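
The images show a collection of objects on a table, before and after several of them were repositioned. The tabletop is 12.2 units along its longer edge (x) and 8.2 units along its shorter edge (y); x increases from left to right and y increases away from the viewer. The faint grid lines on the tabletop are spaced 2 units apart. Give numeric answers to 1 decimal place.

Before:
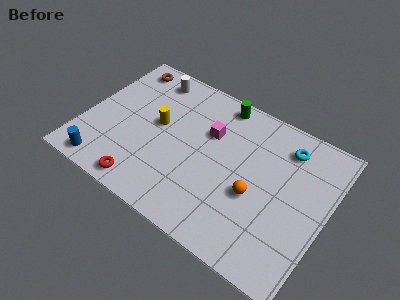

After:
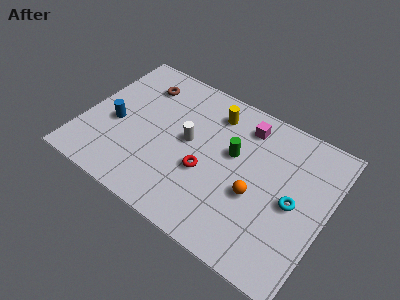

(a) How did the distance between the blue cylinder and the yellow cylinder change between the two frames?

+1.3

The distance was about 4.2 in the first image and 5.5 in the second, so they moved 1.3 units further apart.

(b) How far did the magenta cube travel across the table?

2.1

The magenta cube moved from about (6.1, 5.4) to (7.7, 6.7), a distance of √(1.6² + 1.3²) ≈ 2.1.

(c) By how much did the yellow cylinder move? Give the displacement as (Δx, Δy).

(2.5, 2.1)

The yellow cylinder started near (3.6, 4.5) and ended near (6.1, 6.6).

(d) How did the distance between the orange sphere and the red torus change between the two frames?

-3.2

The distance was about 5.7 in the first image and 2.5 in the second, so they moved 3.2 units closer together.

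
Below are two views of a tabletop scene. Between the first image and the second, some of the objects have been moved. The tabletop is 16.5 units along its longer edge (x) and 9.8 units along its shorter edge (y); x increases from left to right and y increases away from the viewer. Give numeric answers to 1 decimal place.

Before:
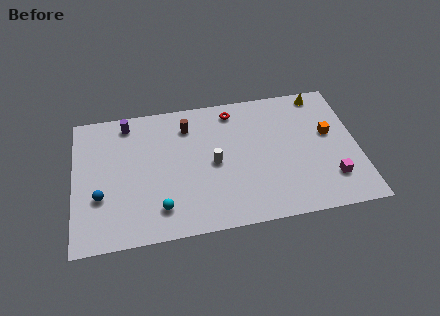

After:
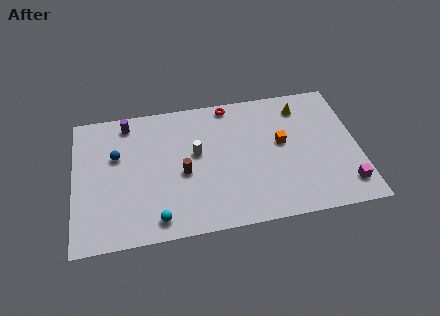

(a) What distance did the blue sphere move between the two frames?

3.0

The blue sphere moved from about (1.5, 3.4) to (2.5, 6.2), a distance of √(1.0² + 2.8²) ≈ 3.0.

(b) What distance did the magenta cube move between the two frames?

1.0

From (14.8, 2.4) to (15.6, 1.8), the magenta cube covered √(0.8² + 0.6²) ≈ 1.0 units.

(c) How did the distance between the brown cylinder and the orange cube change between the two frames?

-2.5

They were about 8.4 units apart before and 5.9 after — 2.5 units closer together.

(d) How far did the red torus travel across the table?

0.5

The red torus moved from about (9.4, 8.4) to (9.2, 8.9), a distance of √(0.2² + 0.5²) ≈ 0.5.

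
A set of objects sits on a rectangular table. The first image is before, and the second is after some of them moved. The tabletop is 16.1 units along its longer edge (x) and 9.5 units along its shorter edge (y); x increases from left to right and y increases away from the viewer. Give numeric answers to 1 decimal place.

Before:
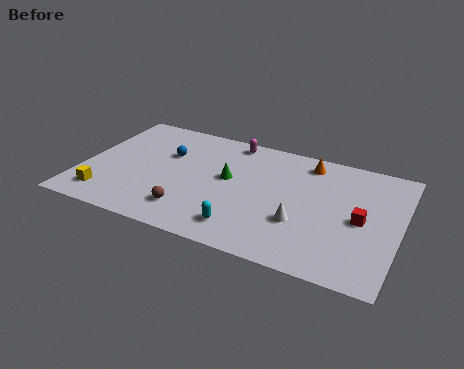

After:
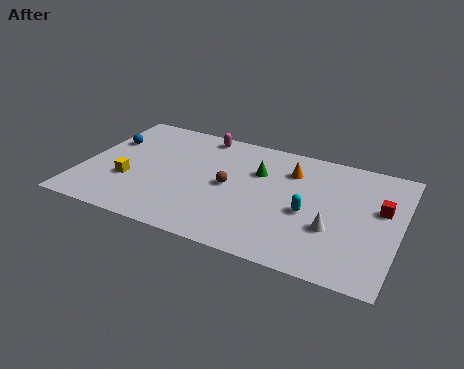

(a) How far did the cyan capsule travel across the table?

3.8

The cyan capsule moved from about (8.6, 1.7) to (11.6, 4.1), a distance of √(3.0² + 2.4²) ≈ 3.8.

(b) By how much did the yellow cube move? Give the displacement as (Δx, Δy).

(1.0, 1.6)

From the two frames, the yellow cube sits at roughly (1.5, 1.7) before and (2.5, 3.3) after.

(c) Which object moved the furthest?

the cyan capsule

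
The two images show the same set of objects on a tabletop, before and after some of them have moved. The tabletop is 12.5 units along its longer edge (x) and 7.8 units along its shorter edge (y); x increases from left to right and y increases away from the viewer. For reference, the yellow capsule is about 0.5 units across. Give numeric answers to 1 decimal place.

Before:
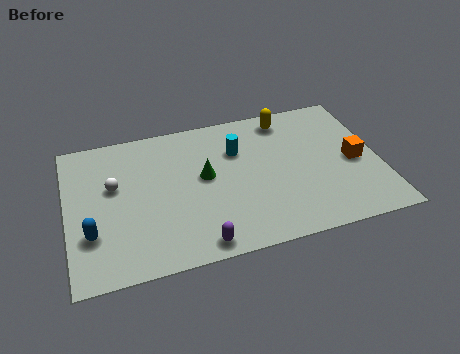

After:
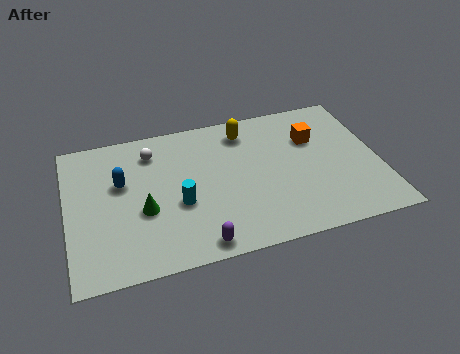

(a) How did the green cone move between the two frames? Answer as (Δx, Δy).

(-2.5, -1.2)

The green cone started near (5.5, 4.3) and ended near (3.0, 3.1).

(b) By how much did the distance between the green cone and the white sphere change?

-0.5

The distance was about 3.6 in the first image and 3.1 in the second, so they moved 0.5 units closer together.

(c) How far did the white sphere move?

2.2

The white sphere moved from about (1.9, 4.7) to (3.5, 6.2), a distance of √(1.6² + 1.5²) ≈ 2.2.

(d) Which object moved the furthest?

the cyan cylinder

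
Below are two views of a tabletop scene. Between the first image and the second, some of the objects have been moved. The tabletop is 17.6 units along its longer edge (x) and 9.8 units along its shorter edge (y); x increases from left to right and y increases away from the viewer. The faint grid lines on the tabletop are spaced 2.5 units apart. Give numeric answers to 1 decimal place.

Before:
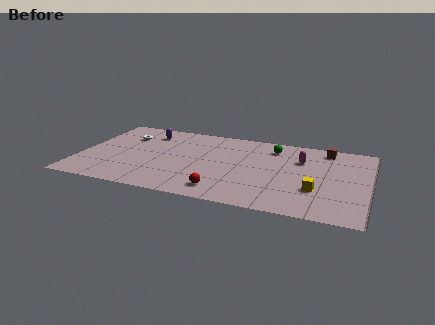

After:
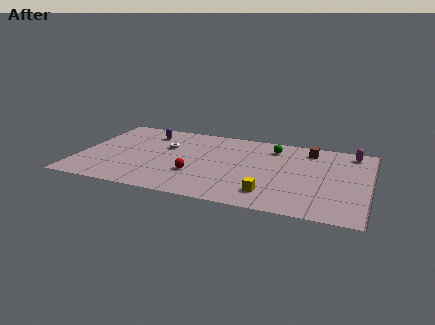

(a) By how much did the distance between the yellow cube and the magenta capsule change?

+4.2

They were about 3.8 units apart before and 8.0 after — 4.2 units further apart.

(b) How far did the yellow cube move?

3.0

The yellow cube was near (14.5, 3.2) before and (11.8, 2.0) after, so it travelled √(2.7² + 1.2²) ≈ 3.0 units.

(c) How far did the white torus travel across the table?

2.7

From (2.5, 7.1) to (5.1, 6.3), the white torus covered √(2.6² + 0.8²) ≈ 2.7 units.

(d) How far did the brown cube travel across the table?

1.0

From (14.8, 8.5) to (13.8, 8.2), the brown cube covered √(1.0² + 0.3²) ≈ 1.0 units.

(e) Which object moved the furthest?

the magenta capsule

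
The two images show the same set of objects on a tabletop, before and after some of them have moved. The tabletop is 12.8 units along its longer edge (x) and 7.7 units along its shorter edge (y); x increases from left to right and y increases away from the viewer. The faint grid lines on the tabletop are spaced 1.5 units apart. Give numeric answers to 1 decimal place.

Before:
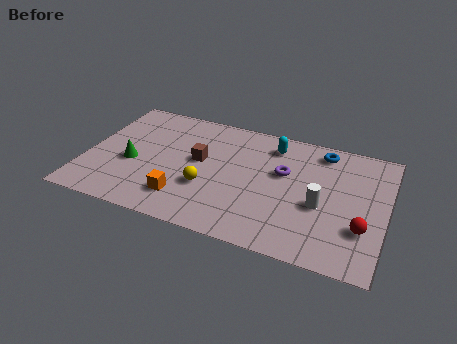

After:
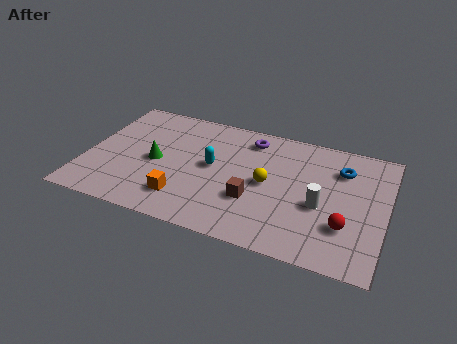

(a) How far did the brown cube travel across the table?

3.0

The brown cube moved from about (4.8, 4.3) to (7.3, 2.6), a distance of √(2.5² + 1.7²) ≈ 3.0.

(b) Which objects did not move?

the white cylinder and the orange cube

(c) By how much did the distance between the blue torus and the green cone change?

-0.5

The distance was about 8.6 in the first image and 8.1 in the second, so they moved 0.5 units closer together.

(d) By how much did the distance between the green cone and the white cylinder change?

-1.0

Before: roughly 8.1 units apart; after: 7.1. That's 1.0 units closer together.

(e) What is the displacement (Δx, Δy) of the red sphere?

(-0.7, -0.1)

The red sphere started near (11.9, 2.4) and ended near (11.2, 2.3).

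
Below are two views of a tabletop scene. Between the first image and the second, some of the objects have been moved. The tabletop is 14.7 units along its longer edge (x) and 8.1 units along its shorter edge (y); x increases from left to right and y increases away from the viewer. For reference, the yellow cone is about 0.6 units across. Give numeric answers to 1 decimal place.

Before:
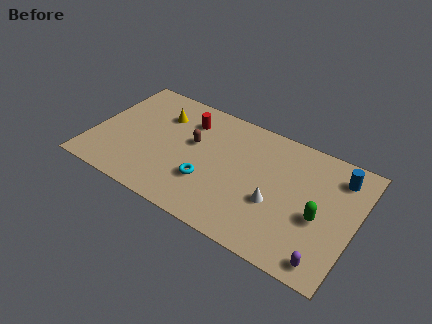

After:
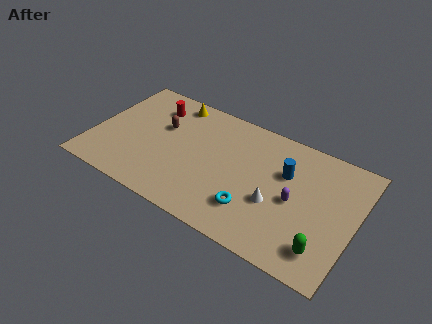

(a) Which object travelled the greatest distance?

the purple capsule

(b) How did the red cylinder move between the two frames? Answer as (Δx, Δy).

(-2.0, 0.1)

The red cylinder was at about (5.0, 6.2) and moved to about (3.0, 6.3).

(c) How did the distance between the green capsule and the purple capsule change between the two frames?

+0.4

They were about 2.5 units apart before and 2.9 after — 0.4 units further apart.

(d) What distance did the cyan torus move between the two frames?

2.6

From (6.7, 2.6) to (9.3, 2.1), the cyan torus covered √(2.6² + 0.5²) ≈ 2.6 units.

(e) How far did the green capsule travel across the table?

1.9

From (12.8, 3.4) to (13.3, 1.6), the green capsule covered √(0.5² + 1.8²) ≈ 1.9 units.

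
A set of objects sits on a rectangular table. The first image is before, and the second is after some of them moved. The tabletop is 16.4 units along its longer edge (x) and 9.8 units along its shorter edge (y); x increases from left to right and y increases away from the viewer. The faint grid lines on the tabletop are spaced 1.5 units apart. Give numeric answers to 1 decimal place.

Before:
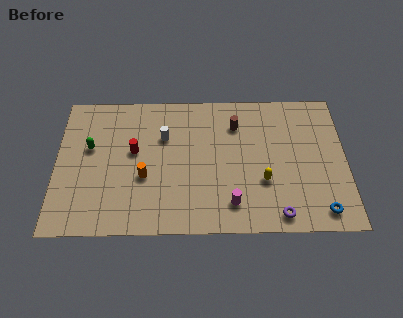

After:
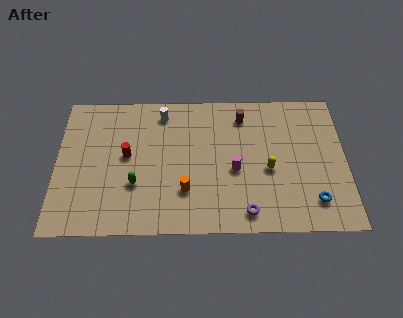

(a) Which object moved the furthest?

the green capsule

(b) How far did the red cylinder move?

0.5

From (4.4, 5.6) to (4.0, 5.3), the red cylinder covered √(0.4² + 0.3²) ≈ 0.5 units.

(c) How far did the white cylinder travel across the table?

1.7

The white cylinder was near (6.1, 6.6) before and (6.0, 8.3) after, so it travelled √(0.1² + 1.7²) ≈ 1.7 units.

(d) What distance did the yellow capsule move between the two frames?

0.9

The yellow capsule moved from about (11.7, 3.4) to (12.0, 4.2), a distance of √(0.3² + 0.8²) ≈ 0.9.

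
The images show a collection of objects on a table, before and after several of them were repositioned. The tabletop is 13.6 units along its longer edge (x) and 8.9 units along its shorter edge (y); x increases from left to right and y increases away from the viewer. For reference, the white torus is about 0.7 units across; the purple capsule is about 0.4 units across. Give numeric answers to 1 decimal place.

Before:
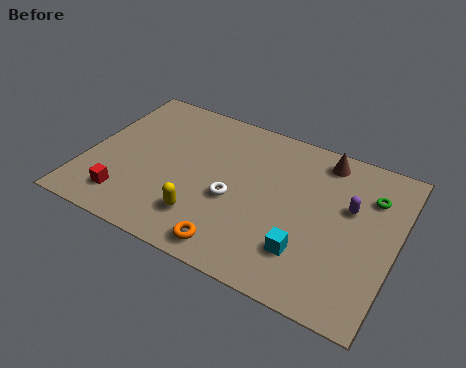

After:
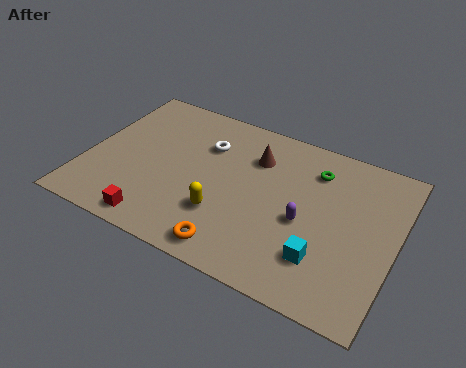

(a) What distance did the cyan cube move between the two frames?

0.7

The cyan cube was near (10.0, 2.3) before and (10.7, 2.3) after, so it travelled √(0.7² + 0.0²) ≈ 0.7 units.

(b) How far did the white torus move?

3.1

From (6.6, 3.7) to (5.0, 6.3), the white torus covered √(1.6² + 2.6²) ≈ 3.1 units.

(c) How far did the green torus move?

2.5

From (12.3, 6.5) to (9.8, 6.9), the green torus covered √(2.5² + 0.4²) ≈ 2.5 units.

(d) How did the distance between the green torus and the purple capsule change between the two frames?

+1.7

Before: roughly 1.3 units apart; after: 3.0. That's 1.7 units further apart.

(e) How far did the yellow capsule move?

1.0

The yellow capsule was near (5.5, 2.1) before and (6.3, 2.7) after, so it travelled √(0.8² + 0.6²) ≈ 1.0 units.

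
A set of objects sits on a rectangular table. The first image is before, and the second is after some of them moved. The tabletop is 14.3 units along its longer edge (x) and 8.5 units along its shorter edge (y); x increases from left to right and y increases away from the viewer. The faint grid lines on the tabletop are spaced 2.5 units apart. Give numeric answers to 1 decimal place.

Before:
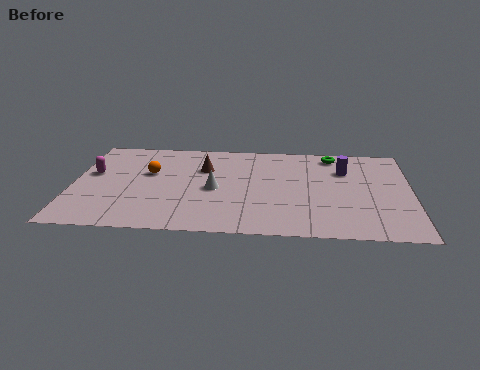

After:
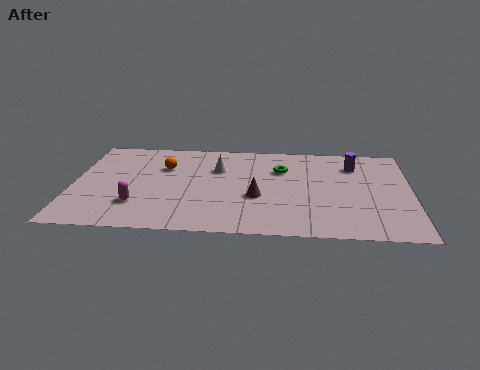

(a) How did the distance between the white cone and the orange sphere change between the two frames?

-0.8

They were about 3.1 units apart before and 2.3 after — 0.8 units closer together.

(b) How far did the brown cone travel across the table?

3.4

The brown cone moved from about (5.5, 5.8) to (7.8, 3.3), a distance of √(2.3² + 2.5²) ≈ 3.4.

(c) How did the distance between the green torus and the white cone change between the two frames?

-3.4

They were about 6.1 units apart before and 2.7 after — 3.4 units closer together.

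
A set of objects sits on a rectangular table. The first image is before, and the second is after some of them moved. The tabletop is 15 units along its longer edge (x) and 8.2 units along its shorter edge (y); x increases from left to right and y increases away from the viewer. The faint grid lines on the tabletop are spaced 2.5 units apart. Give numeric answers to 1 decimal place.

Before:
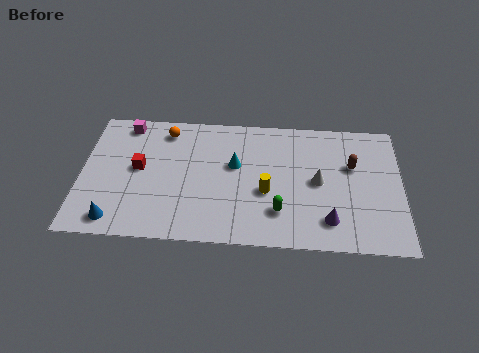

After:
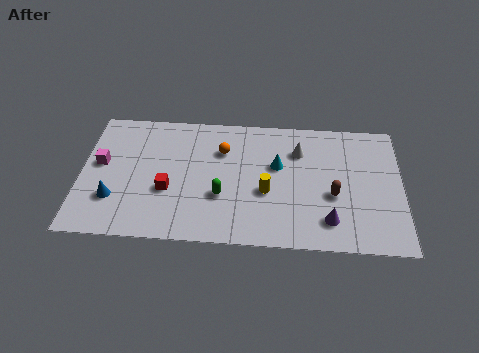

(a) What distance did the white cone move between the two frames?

2.1

The white cone was near (11.1, 4.1) before and (10.2, 6.0) after, so it travelled √(0.9² + 1.9²) ≈ 2.1 units.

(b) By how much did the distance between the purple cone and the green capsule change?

+2.8

They were about 2.3 units apart before and 5.1 after — 2.8 units further apart.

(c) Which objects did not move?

the yellow cylinder and the purple cone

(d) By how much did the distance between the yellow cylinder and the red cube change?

-1.5

The distance was about 6.1 in the first image and 4.6 in the second, so they moved 1.5 units closer together.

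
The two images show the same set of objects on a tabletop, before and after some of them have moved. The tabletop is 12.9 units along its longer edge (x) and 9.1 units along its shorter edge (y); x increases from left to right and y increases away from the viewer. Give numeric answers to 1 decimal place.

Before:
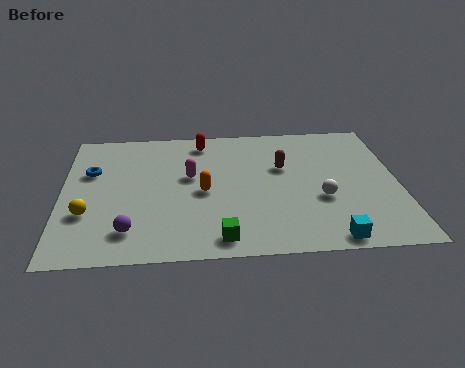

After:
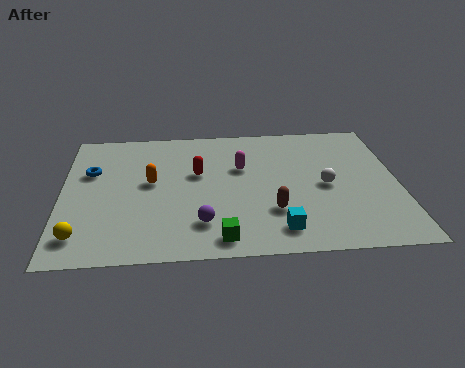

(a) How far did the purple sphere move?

2.7

The purple sphere was near (2.6, 1.8) before and (5.3, 2.1) after, so it travelled √(2.7² + 0.3²) ≈ 2.7 units.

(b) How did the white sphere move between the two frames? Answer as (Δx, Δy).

(0.2, 0.9)

From the two frames, the white sphere sits at roughly (9.9, 3.4) before and (10.1, 4.3) after.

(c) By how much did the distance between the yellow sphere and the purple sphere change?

+2.5

They were about 2.0 units apart before and 4.5 after — 2.5 units further apart.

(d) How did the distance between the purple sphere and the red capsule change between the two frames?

-3.2

The distance was about 6.6 in the first image and 3.4 in the second, so they moved 3.2 units closer together.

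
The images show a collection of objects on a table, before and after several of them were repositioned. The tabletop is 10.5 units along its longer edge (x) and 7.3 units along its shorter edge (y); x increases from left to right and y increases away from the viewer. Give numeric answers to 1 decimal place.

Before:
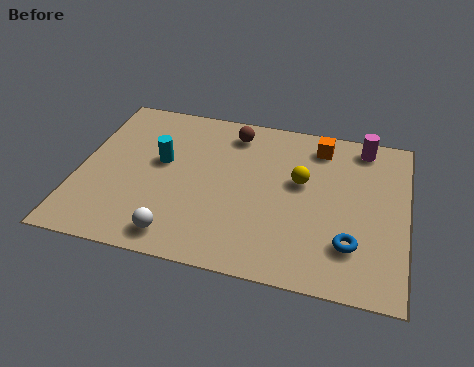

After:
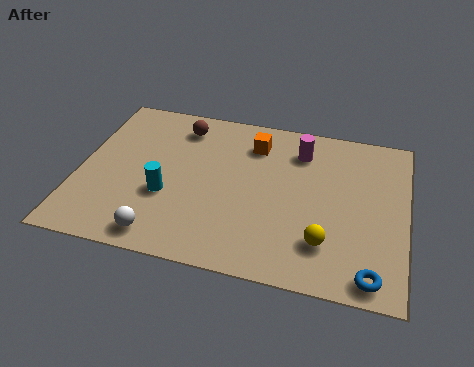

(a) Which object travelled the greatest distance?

the yellow sphere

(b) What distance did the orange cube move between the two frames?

2.1

The orange cube moved from about (7.6, 6.1) to (5.5, 5.7), a distance of √(2.1² + 0.4²) ≈ 2.1.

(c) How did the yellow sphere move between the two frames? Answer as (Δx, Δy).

(0.9, -2.5)

The yellow sphere was at about (7.1, 4.3) and moved to about (8.0, 1.8).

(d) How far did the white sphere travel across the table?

0.5

From (3.4, 1.0) to (2.9, 0.9), the white sphere covered √(0.5² + 0.1²) ≈ 0.5 units.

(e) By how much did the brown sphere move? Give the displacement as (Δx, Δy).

(-1.7, -0.1)

The brown sphere was at about (4.8, 6.1) and moved to about (3.1, 6.0).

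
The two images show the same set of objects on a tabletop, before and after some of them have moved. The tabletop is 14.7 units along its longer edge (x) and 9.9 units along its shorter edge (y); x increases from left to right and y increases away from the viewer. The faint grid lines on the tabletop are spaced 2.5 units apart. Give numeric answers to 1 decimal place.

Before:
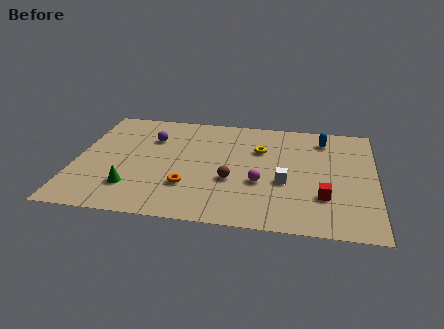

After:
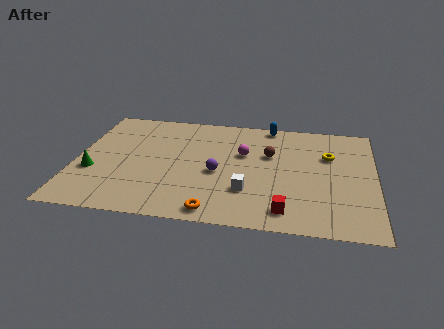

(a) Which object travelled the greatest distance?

the purple sphere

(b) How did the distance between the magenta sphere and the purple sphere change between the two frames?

-4.2

The distance was about 6.4 in the first image and 2.2 in the second, so they moved 4.2 units closer together.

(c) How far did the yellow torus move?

3.4

From (9.0, 6.7) to (12.4, 6.6), the yellow torus covered √(3.4² + 0.1²) ≈ 3.4 units.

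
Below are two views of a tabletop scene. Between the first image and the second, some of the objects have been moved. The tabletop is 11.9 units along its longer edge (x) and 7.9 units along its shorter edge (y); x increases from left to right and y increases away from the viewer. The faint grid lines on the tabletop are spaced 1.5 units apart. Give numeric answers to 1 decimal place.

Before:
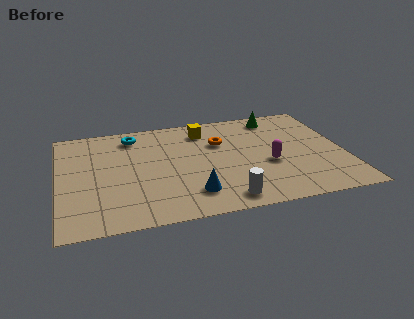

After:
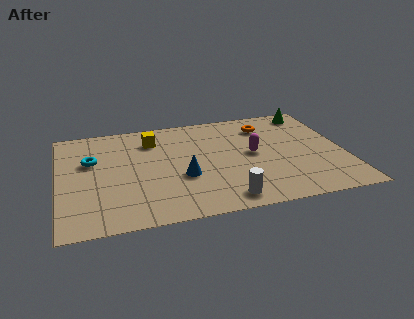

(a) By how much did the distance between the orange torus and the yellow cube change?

+3.5

Before: roughly 1.3 units apart; after: 4.8. That's 3.5 units further apart.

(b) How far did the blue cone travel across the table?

1.3

The blue cone was near (5.4, 1.7) before and (5.1, 3.0) after, so it travelled √(0.3² + 1.3²) ≈ 1.3 units.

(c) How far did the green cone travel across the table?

1.5

The green cone moved from about (9.3, 6.8) to (10.8, 6.9), a distance of √(1.5² + 0.1²) ≈ 1.5.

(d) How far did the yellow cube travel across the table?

2.2

The yellow cube moved from about (6.2, 6.4) to (4.0, 6.1), a distance of √(2.2² + 0.3²) ≈ 2.2.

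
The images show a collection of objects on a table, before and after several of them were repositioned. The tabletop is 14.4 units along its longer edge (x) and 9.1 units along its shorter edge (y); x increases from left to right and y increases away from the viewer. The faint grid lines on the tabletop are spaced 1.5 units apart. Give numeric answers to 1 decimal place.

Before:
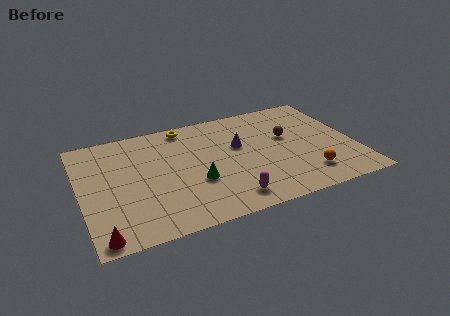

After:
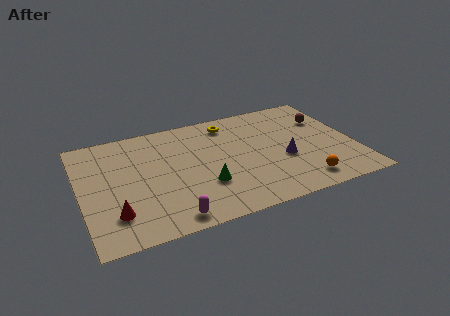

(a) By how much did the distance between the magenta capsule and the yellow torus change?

+0.7

The distance was about 6.9 in the first image and 7.6 in the second, so they moved 0.7 units further apart.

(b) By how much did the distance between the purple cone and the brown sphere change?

+1.1

The distance was about 2.6 in the first image and 3.7 in the second, so they moved 1.1 units further apart.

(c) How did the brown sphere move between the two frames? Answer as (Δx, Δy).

(2.2, 0.9)

The brown sphere started near (11.0, 5.4) and ended near (13.2, 6.3).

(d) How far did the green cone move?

0.6

The green cone was near (5.9, 3.3) before and (6.3, 2.9) after, so it travelled √(0.4² + 0.4²) ≈ 0.6 units.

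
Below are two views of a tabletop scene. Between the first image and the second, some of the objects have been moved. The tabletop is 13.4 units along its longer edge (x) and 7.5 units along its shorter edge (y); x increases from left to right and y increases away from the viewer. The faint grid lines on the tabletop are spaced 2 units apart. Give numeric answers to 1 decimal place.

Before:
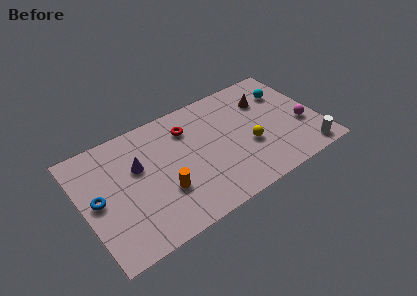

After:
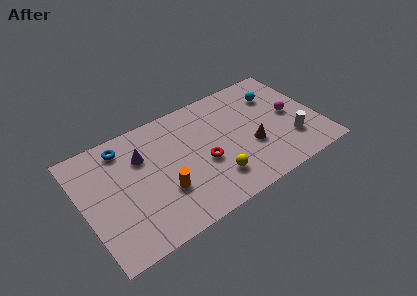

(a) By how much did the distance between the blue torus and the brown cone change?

-2.4

They were about 10.0 units apart before and 7.6 after — 2.4 units closer together.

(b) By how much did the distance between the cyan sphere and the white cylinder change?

-1.1

The distance was about 4.5 in the first image and 3.4 in the second, so they moved 1.1 units closer together.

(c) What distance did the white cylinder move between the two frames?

1.4

From (12.3, 0.9) to (11.6, 2.1), the white cylinder covered √(0.7² + 1.2²) ≈ 1.4 units.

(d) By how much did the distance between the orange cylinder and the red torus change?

-1.2

The distance was about 3.7 in the first image and 2.5 in the second, so they moved 1.2 units closer together.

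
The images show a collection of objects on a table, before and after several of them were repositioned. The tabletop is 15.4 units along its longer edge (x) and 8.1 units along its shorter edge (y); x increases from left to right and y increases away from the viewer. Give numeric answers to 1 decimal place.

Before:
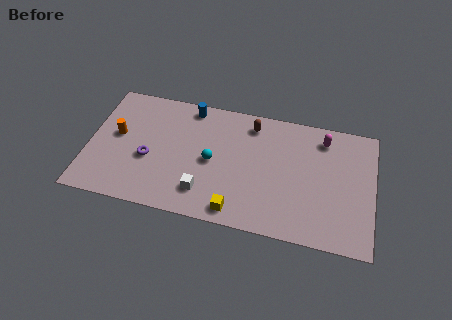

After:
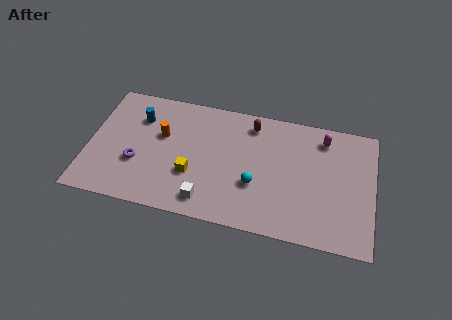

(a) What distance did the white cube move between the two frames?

0.5

The white cube was near (6.4, 1.8) before and (6.6, 1.3) after, so it travelled √(0.2² + 0.5²) ≈ 0.5 units.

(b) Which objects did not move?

the magenta capsule and the brown capsule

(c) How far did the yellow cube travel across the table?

3.1

The yellow cube was near (8.2, 1.0) before and (5.7, 2.8) after, so it travelled √(2.5² + 1.8²) ≈ 3.1 units.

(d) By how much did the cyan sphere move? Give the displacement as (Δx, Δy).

(2.4, -1.0)

The cyan sphere started near (6.7, 3.9) and ended near (9.1, 2.9).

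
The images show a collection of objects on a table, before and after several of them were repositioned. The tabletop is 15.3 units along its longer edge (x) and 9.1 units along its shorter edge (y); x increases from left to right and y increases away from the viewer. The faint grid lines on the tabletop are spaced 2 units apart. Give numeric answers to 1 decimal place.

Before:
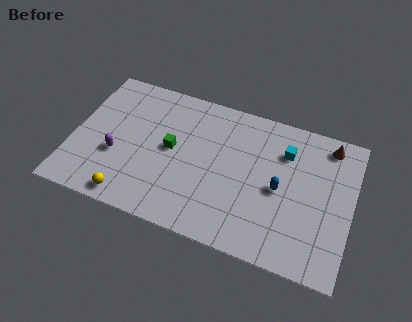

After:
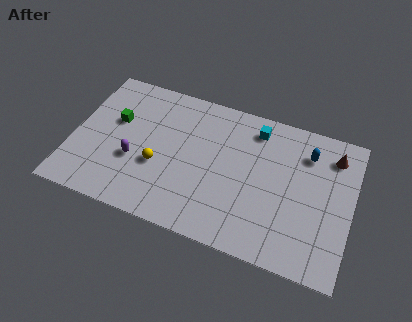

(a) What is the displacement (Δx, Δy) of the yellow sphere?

(1.3, 2.5)

From the two frames, the yellow sphere sits at roughly (3.5, 1.0) before and (4.8, 3.5) after.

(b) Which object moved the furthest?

the green cube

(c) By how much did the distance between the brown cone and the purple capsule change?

-0.9

They were about 12.2 units apart before and 11.3 after — 0.9 units closer together.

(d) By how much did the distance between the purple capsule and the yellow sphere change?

-1.3

Before: roughly 2.6 units apart; after: 1.3. That's 1.3 units closer together.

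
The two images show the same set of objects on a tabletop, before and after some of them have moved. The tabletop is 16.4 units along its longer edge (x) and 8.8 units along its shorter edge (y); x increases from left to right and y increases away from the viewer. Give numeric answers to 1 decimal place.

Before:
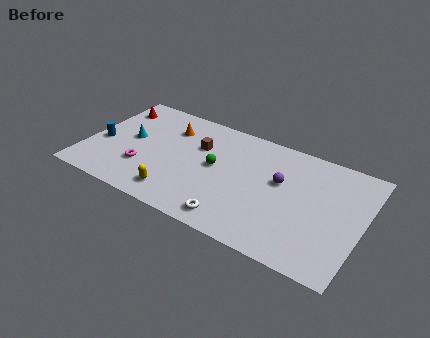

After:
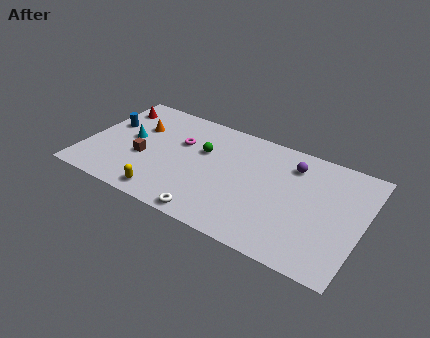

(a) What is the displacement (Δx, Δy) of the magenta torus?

(1.8, 3.0)

The magenta torus started near (3.6, 2.7) and ended near (5.4, 5.7).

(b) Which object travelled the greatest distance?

the brown cube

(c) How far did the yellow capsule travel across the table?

0.7

The yellow capsule was near (5.8, 1.5) before and (5.2, 1.1) after, so it travelled √(0.6² + 0.4²) ≈ 0.7 units.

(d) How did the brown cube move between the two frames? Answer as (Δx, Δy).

(-3.0, -2.4)

The brown cube was at about (6.5, 5.9) and moved to about (3.5, 3.5).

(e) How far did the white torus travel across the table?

1.4

The white torus was near (9.3, 1.2) before and (8.0, 0.8) after, so it travelled √(1.3² + 0.4²) ≈ 1.4 units.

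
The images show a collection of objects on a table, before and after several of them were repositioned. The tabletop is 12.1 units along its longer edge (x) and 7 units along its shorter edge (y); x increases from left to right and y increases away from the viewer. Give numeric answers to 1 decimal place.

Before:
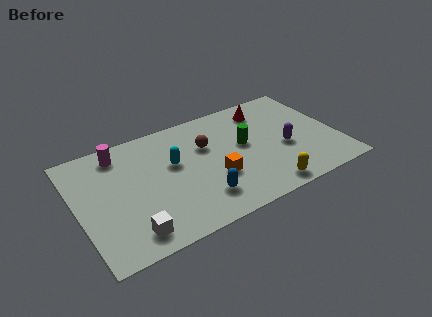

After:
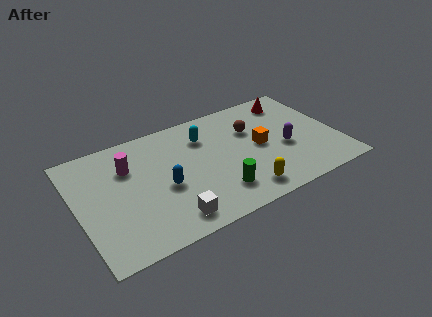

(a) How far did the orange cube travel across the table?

2.5

From (6.2, 2.5) to (8.5, 3.5), the orange cube covered √(2.3² + 1.0²) ≈ 2.5 units.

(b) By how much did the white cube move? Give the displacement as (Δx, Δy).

(1.8, 0.0)

The white cube started near (2.1, 1.1) and ended near (3.9, 1.1).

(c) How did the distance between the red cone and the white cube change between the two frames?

-0.4

They were about 8.4 units apart before and 8.0 after — 0.4 units closer together.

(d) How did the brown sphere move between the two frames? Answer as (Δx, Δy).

(2.2, 0.1)

From the two frames, the brown sphere sits at roughly (6.1, 4.6) before and (8.3, 4.7) after.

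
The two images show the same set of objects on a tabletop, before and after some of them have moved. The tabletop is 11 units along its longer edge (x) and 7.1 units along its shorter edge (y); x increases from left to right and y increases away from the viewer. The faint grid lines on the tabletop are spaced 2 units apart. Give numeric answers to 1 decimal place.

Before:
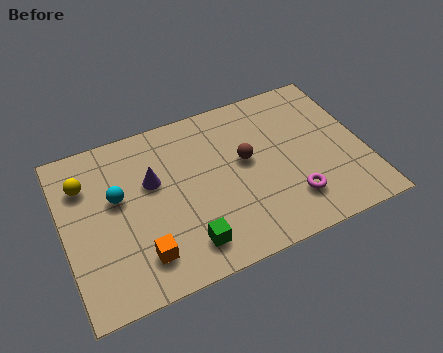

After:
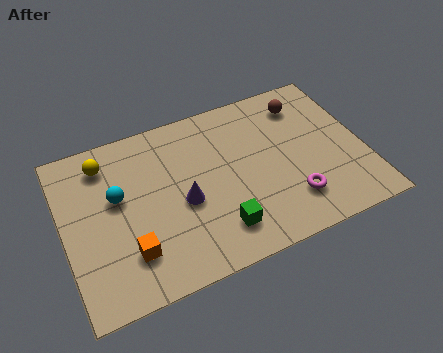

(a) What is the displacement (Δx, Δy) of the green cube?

(1.2, 0.2)

The green cube started near (4.2, 1.3) and ended near (5.4, 1.5).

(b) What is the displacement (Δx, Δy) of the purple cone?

(1.0, -1.3)

The purple cone was at about (3.3, 4.4) and moved to about (4.3, 3.1).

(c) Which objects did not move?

the cyan sphere and the magenta torus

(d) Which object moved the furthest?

the brown sphere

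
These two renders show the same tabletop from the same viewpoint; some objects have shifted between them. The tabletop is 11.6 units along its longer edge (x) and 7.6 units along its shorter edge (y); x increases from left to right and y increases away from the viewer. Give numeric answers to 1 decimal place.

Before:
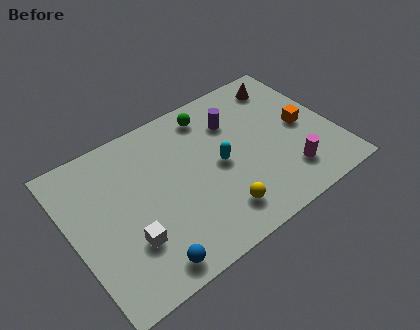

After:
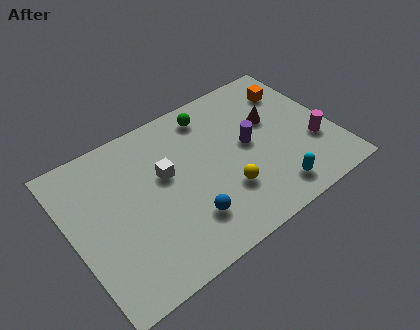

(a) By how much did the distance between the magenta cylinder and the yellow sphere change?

+0.9

They were about 3.2 units apart before and 4.1 after — 0.9 units further apart.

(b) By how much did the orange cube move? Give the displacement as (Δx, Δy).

(0.0, 2.1)

The orange cube started near (10.3, 3.7) and ended near (10.3, 5.8).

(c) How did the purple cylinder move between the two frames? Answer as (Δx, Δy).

(0.4, -1.5)

The purple cylinder started near (7.5, 5.5) and ended near (7.9, 4.0).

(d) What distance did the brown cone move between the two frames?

1.8

From (10.0, 6.3) to (9.1, 4.7), the brown cone covered √(0.9² + 1.6²) ≈ 1.8 units.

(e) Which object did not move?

the green sphere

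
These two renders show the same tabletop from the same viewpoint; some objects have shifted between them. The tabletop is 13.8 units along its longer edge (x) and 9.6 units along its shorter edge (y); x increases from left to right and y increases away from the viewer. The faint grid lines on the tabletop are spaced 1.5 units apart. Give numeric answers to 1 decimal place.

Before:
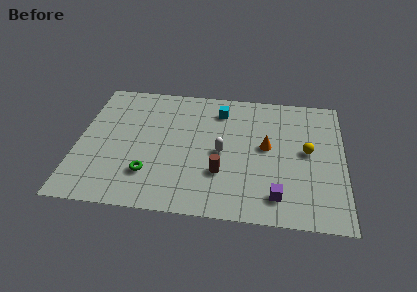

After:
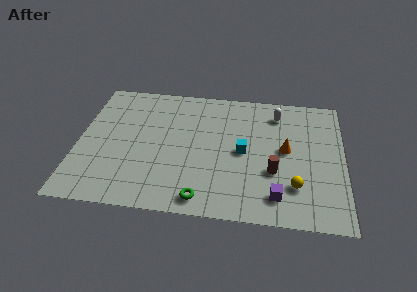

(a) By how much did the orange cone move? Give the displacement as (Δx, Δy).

(1.0, -0.1)

The orange cone started near (9.8, 5.2) and ended near (10.8, 5.1).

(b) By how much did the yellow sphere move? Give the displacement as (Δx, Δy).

(-0.6, -2.6)

The yellow sphere started near (11.9, 5.1) and ended near (11.3, 2.5).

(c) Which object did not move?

the purple cube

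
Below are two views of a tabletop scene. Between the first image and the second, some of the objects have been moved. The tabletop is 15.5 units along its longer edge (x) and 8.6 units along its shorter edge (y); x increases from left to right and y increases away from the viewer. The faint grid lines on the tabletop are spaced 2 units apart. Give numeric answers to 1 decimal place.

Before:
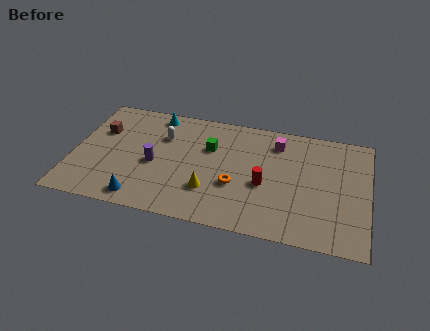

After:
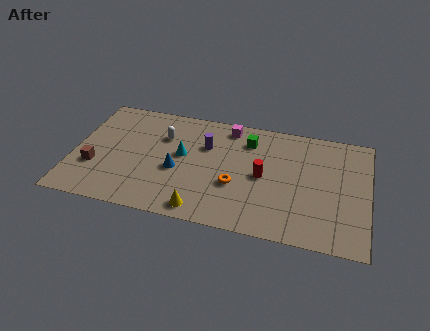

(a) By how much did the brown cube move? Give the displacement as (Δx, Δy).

(-0.1, -2.8)

The brown cube started near (1.3, 5.7) and ended near (1.2, 2.9).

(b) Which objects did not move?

the white capsule and the orange torus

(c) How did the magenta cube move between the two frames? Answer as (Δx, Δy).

(-2.6, 0.6)

The magenta cube was at about (10.6, 6.9) and moved to about (8.0, 7.5).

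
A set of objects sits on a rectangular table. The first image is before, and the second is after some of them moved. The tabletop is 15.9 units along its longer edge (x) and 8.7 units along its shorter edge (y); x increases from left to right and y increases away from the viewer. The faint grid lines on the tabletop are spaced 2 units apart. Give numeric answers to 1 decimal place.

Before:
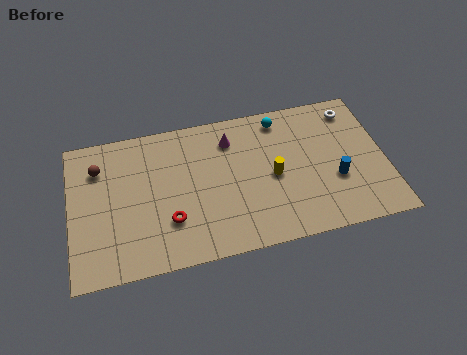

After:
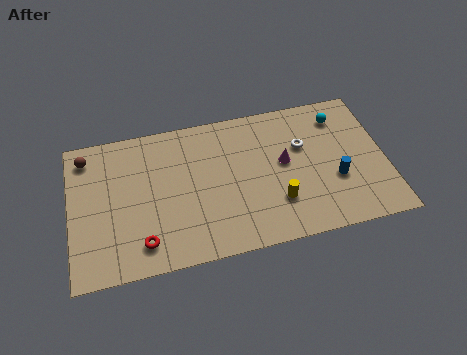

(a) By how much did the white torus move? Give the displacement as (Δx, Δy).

(-2.7, -1.7)

The white torus was at about (14.5, 7.3) and moved to about (11.8, 5.6).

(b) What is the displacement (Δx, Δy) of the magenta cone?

(2.6, -2.0)

The magenta cone started near (8.2, 6.8) and ended near (10.8, 4.8).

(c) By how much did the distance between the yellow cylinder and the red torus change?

+1.4

Before: roughly 5.5 units apart; after: 6.9. That's 1.4 units further apart.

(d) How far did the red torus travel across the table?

1.7

The red torus was near (4.9, 2.6) before and (3.5, 1.6) after, so it travelled √(1.4² + 1.0²) ≈ 1.7 units.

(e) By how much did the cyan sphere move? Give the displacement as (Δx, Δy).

(3.0, -0.5)

The cyan sphere was at about (10.8, 7.5) and moved to about (13.8, 7.0).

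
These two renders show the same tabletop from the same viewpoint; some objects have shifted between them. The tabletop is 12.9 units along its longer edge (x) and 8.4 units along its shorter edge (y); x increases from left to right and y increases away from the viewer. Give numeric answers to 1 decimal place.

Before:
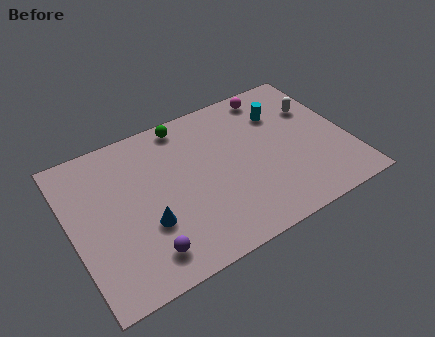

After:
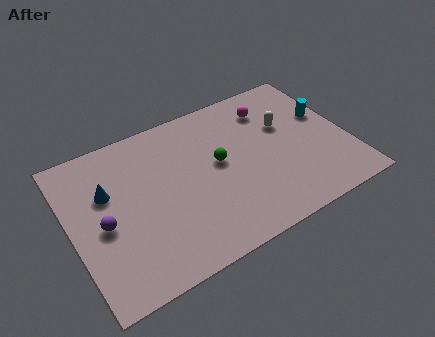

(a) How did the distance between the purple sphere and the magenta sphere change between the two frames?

-0.3

The distance was about 9.1 in the first image and 8.8 in the second, so they moved 0.3 units closer together.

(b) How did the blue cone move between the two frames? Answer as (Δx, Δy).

(-1.5, 2.5)

The blue cone started near (3.3, 2.9) and ended near (1.8, 5.4).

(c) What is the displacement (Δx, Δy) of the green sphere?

(1.2, -2.9)

The green sphere started near (5.7, 7.5) and ended near (6.9, 4.6).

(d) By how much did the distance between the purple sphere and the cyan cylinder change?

+2.3

Before: roughly 8.5 units apart; after: 10.8. That's 2.3 units further apart.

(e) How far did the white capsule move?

1.6

The white capsule moved from about (11.7, 5.7) to (10.2, 5.3), a distance of √(1.5² + 0.4²) ≈ 1.6.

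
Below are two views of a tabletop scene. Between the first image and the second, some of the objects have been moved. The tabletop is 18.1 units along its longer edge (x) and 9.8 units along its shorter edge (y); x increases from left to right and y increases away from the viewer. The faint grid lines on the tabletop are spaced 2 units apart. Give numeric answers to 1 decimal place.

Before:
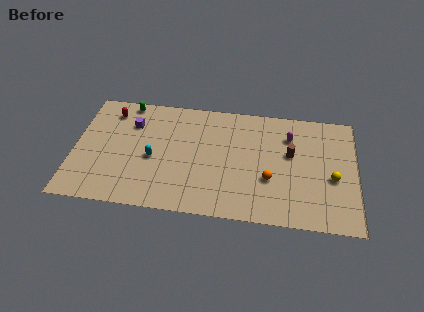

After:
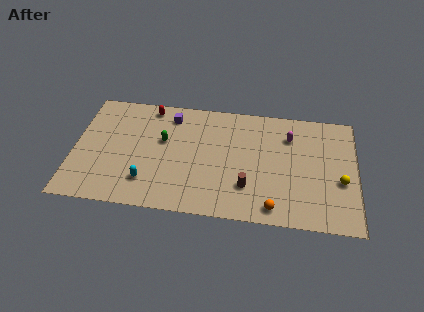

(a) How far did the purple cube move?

2.7

From (3.6, 7.1) to (6.1, 8.1), the purple cube covered √(2.5² + 1.0²) ≈ 2.7 units.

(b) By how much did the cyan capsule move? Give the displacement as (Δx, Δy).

(-0.3, -2.0)

The cyan capsule was at about (5.1, 4.3) and moved to about (4.8, 2.3).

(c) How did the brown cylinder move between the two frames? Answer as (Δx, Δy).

(-2.7, -3.1)

The brown cylinder was at about (13.9, 5.8) and moved to about (11.2, 2.7).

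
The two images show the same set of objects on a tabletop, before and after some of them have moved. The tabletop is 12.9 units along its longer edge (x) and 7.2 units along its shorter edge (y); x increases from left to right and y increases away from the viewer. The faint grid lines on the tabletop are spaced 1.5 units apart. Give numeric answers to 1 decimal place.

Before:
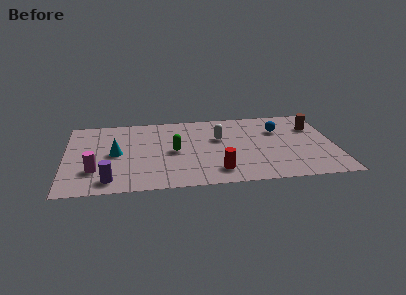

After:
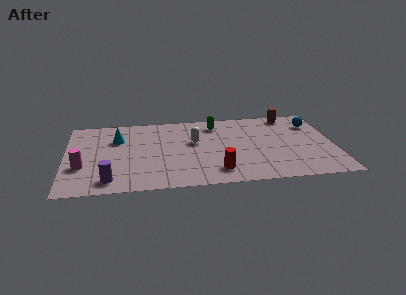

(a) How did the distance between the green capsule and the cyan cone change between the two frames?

+2.1

The distance was about 2.8 in the first image and 4.9 in the second, so they moved 2.1 units further apart.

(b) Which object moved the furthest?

the green capsule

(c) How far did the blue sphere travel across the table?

1.7

The blue sphere moved from about (10.3, 5.0) to (12.0, 5.4), a distance of √(1.7² + 0.4²) ≈ 1.7.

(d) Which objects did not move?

the red cylinder and the purple cylinder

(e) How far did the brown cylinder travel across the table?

1.7

From (12.0, 5.1) to (10.9, 6.4), the brown cylinder covered √(1.1² + 1.3²) ≈ 1.7 units.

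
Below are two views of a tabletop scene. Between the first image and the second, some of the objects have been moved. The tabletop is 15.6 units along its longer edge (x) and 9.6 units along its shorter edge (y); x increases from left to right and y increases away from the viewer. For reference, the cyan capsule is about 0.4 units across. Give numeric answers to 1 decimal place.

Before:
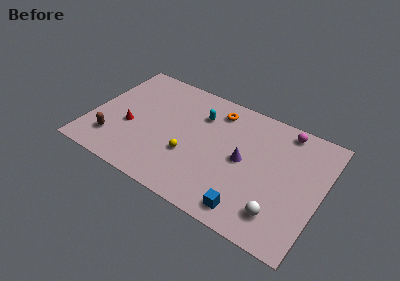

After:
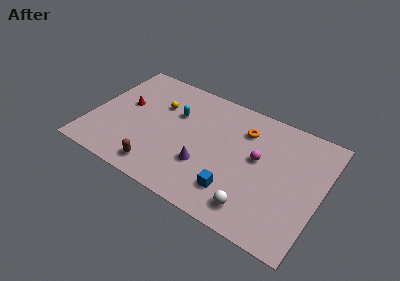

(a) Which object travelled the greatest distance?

the yellow sphere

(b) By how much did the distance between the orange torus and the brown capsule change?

-0.8

Before: roughly 8.5 units apart; after: 7.7. That's 0.8 units closer together.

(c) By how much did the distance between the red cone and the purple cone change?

-1.4

They were about 7.8 units apart before and 6.4 after — 1.4 units closer together.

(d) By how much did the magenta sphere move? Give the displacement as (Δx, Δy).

(-1.4, -3.1)

The magenta sphere started near (12.7, 8.5) and ended near (11.3, 5.4).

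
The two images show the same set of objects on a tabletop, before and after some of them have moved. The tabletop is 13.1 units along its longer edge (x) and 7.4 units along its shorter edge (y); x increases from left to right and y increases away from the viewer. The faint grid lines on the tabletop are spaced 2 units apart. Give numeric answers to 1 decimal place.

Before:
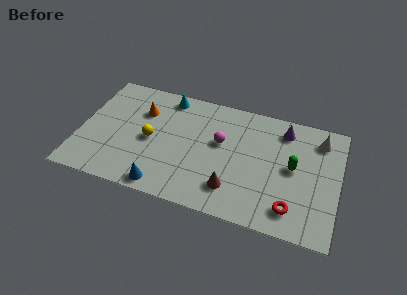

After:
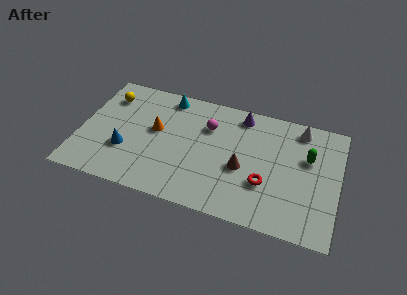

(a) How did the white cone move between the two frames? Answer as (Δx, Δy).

(-1.0, 0.4)

The white cone was at about (12.0, 6.0) and moved to about (11.0, 6.4).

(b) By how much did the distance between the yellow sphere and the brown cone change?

+2.9

The distance was about 4.7 in the first image and 7.6 in the second, so they moved 2.9 units further apart.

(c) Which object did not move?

the cyan cone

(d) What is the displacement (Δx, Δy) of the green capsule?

(0.7, 0.8)

From the two frames, the green capsule sits at roughly (10.8, 3.9) before and (11.5, 4.7) after.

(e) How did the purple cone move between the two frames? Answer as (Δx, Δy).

(-2.2, 0.3)

The purple cone started near (10.2, 6.1) and ended near (8.0, 6.4).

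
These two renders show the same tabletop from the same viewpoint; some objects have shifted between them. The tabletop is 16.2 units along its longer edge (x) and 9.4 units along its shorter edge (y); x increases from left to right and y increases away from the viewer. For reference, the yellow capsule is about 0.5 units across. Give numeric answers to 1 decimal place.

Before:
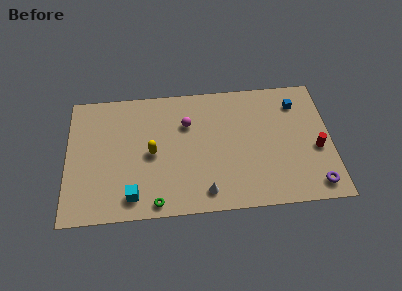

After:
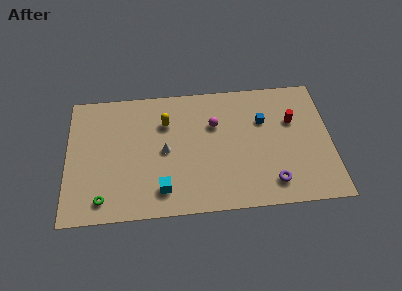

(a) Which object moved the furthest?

the white cone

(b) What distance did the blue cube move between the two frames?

2.4

The blue cube moved from about (14.2, 7.4) to (12.1, 6.3), a distance of √(2.1² + 1.1²) ≈ 2.4.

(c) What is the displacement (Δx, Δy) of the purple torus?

(-2.6, 0.4)

The purple torus was at about (15.1, 1.3) and moved to about (12.5, 1.7).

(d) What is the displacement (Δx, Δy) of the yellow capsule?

(0.9, 2.2)

From the two frames, the yellow capsule sits at roughly (5.2, 4.5) before and (6.1, 6.7) after.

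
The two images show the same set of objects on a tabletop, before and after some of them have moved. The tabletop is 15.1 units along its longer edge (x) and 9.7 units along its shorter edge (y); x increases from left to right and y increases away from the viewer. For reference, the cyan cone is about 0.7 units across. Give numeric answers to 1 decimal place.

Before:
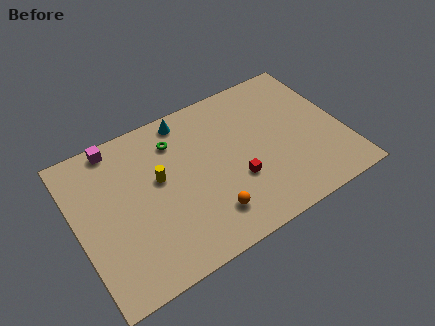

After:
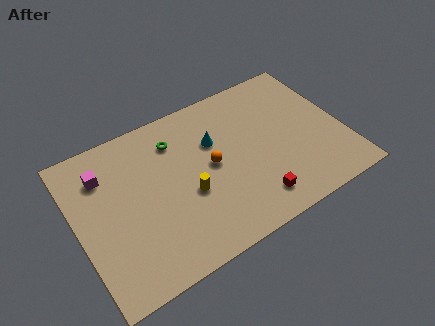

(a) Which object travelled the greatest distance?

the orange sphere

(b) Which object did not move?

the green torus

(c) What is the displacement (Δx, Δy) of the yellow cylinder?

(1.4, -1.7)

From the two frames, the yellow cylinder sits at roughly (4.7, 5.6) before and (6.1, 3.9) after.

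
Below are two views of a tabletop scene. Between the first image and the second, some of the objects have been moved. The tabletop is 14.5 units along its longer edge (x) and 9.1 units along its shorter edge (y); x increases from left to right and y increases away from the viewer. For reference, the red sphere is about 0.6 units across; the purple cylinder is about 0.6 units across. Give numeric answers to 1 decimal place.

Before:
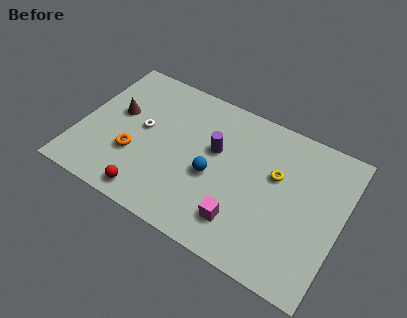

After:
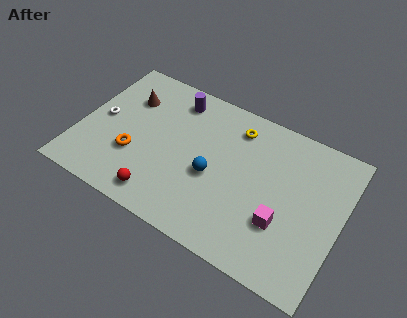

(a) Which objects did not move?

the orange torus and the blue sphere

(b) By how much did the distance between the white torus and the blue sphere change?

+2.2

The distance was about 4.2 in the first image and 6.4 in the second, so they moved 2.2 units further apart.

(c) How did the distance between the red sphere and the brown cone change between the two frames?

+1.0

Before: roughly 4.9 units apart; after: 5.9. That's 1.0 units further apart.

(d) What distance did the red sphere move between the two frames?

0.6

The red sphere moved from about (4.4, 1.1) to (5.0, 1.3), a distance of √(0.6² + 0.2²) ≈ 0.6.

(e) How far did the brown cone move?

1.3

From (1.9, 5.3) to (2.3, 6.5), the brown cone covered √(0.4² + 1.2²) ≈ 1.3 units.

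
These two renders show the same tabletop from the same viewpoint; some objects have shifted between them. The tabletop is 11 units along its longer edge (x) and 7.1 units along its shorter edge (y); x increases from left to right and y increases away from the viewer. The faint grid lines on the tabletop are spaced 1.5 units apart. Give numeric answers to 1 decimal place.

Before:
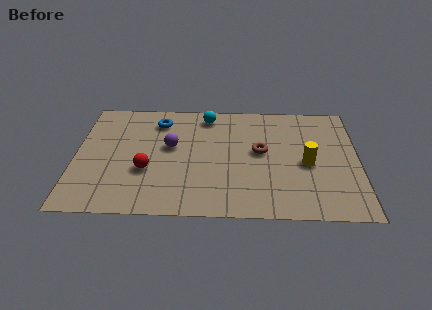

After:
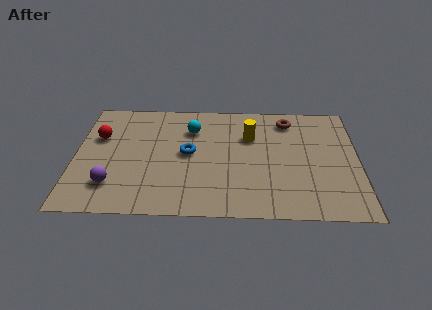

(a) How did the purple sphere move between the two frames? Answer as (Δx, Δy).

(-2.2, -2.4)

From the two frames, the purple sphere sits at roughly (3.7, 4.1) before and (1.5, 1.7) after.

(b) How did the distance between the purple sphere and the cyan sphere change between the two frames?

+2.2

Before: roughly 2.4 units apart; after: 4.6. That's 2.2 units further apart.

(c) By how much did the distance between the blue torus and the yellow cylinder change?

-3.7

Before: roughly 6.3 units apart; after: 2.6. That's 3.7 units closer together.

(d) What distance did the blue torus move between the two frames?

2.3

From (3.2, 5.7) to (4.4, 3.7), the blue torus covered √(1.2² + 2.0²) ≈ 2.3 units.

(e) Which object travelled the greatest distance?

the purple sphere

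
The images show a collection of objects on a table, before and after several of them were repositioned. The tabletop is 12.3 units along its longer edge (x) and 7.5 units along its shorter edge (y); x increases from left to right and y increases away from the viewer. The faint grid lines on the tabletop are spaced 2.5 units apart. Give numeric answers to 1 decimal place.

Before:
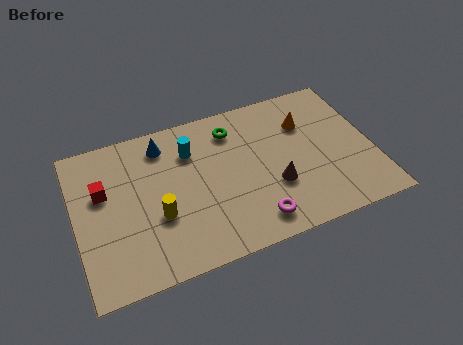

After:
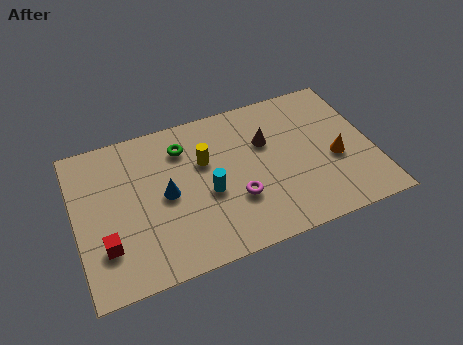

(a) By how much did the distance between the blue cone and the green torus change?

-0.6

They were about 2.9 units apart before and 2.3 after — 0.6 units closer together.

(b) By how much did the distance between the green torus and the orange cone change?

+3.6

Before: roughly 3.1 units apart; after: 6.7. That's 3.6 units further apart.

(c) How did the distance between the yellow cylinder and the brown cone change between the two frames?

-2.2

The distance was about 4.8 in the first image and 2.6 in the second, so they moved 2.2 units closer together.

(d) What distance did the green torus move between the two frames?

2.1

The green torus was near (6.7, 6.0) before and (4.6, 5.8) after, so it travelled √(2.1² + 0.2²) ≈ 2.1 units.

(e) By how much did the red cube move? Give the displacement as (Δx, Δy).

(-0.1, -2.6)

The red cube started near (1.2, 4.7) and ended near (1.1, 2.1).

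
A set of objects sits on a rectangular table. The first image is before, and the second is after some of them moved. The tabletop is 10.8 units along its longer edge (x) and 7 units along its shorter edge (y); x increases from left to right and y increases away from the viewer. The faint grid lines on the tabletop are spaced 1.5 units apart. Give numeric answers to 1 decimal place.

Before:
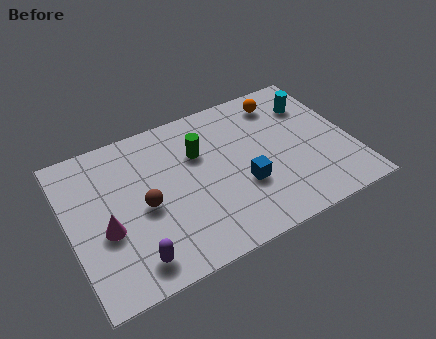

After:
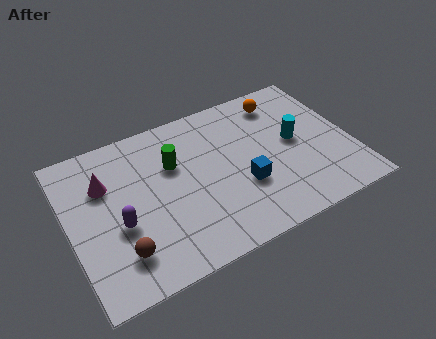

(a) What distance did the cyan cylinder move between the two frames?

1.7

The cyan cylinder was near (9.6, 5.2) before and (8.7, 3.7) after, so it travelled √(0.9² + 1.5²) ≈ 1.7 units.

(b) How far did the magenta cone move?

2.0

The magenta cone was near (1.3, 2.8) before and (1.5, 4.8) after, so it travelled √(0.2² + 2.0²) ≈ 2.0 units.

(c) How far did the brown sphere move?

1.9

The brown sphere moved from about (2.8, 3.2) to (1.7, 1.6), a distance of √(1.1² + 1.6²) ≈ 1.9.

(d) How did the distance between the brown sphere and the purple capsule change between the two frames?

-1.0

Before: roughly 2.2 units apart; after: 1.2. That's 1.0 units closer together.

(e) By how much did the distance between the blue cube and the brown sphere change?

+1.1

The distance was about 3.8 in the first image and 4.9 in the second, so they moved 1.1 units further apart.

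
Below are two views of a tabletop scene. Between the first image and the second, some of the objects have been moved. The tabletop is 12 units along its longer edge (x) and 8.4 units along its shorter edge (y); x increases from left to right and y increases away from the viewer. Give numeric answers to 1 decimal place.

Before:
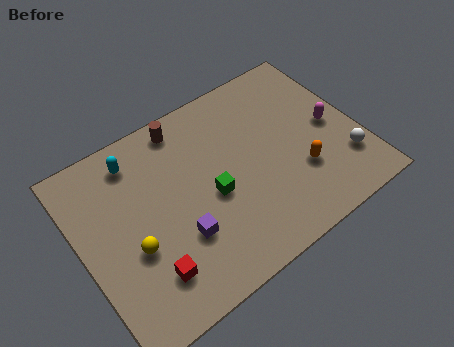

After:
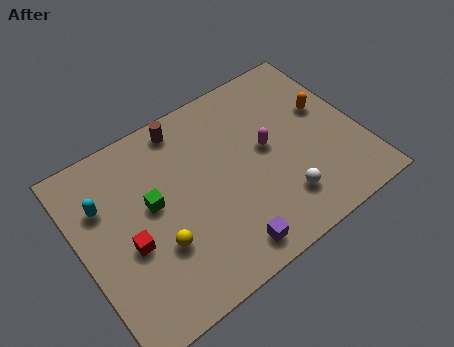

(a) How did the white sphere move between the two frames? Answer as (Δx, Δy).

(-2.9, -0.3)

The white sphere started near (11.1, 2.2) and ended near (8.2, 1.9).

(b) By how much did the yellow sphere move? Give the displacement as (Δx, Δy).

(1.0, -0.5)

The yellow sphere was at about (2.0, 3.3) and moved to about (3.0, 2.8).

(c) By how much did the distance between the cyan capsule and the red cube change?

-2.7

The distance was about 5.1 in the first image and 2.4 in the second, so they moved 2.7 units closer together.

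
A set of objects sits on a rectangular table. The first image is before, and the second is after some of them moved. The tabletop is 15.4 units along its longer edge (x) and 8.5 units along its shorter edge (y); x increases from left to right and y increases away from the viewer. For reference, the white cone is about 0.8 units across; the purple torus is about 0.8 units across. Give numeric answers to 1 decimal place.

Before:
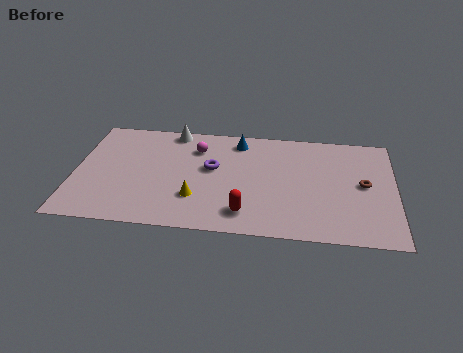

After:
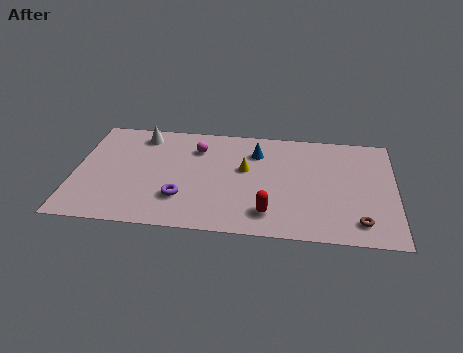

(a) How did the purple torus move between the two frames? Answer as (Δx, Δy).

(-1.4, -2.5)

The purple torus started near (6.6, 4.9) and ended near (5.2, 2.4).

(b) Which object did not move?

the magenta sphere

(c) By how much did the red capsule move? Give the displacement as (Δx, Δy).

(1.1, 0.1)

The red capsule was at about (8.3, 1.6) and moved to about (9.4, 1.7).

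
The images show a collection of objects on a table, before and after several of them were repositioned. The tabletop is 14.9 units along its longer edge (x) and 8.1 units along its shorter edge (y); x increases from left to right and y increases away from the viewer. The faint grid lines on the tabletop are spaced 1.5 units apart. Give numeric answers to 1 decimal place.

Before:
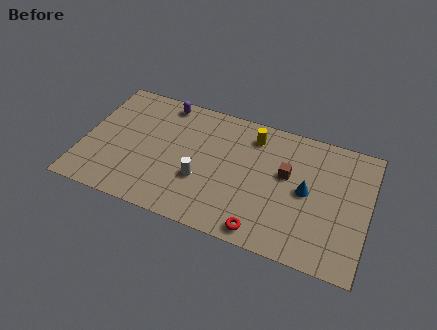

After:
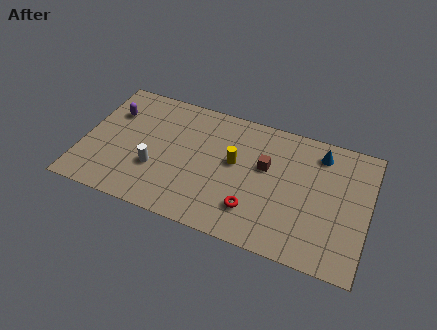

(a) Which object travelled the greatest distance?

the purple capsule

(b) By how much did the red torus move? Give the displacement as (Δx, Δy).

(-0.6, 1.1)

From the two frames, the red torus sits at roughly (9.7, 0.9) before and (9.1, 2.0) after.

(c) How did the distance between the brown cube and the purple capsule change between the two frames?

+1.1

Before: roughly 7.1 units apart; after: 8.2. That's 1.1 units further apart.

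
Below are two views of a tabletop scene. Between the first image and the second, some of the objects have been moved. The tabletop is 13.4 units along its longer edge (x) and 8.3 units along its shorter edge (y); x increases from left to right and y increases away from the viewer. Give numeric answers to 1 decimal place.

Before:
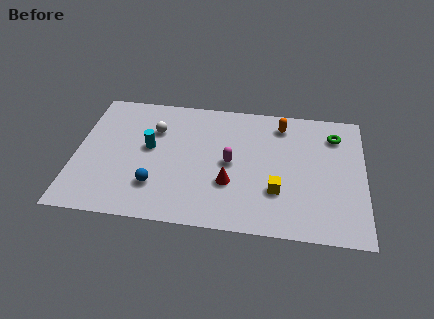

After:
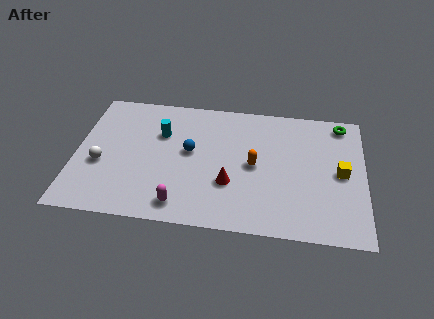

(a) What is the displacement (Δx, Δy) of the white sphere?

(-2.4, -2.5)

From the two frames, the white sphere sits at roughly (3.6, 5.8) before and (1.2, 3.3) after.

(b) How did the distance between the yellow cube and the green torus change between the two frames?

-1.5

The distance was about 4.7 in the first image and 3.2 in the second, so they moved 1.5 units closer together.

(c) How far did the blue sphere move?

2.8

The blue sphere moved from about (3.8, 2.2) to (5.3, 4.6), a distance of √(1.5² + 2.4²) ≈ 2.8.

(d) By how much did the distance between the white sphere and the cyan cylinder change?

+2.3

The distance was about 1.2 in the first image and 3.5 in the second, so they moved 2.3 units further apart.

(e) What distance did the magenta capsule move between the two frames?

3.6

The magenta capsule was near (7.2, 4.1) before and (5.0, 1.2) after, so it travelled √(2.2² + 2.9²) ≈ 3.6 units.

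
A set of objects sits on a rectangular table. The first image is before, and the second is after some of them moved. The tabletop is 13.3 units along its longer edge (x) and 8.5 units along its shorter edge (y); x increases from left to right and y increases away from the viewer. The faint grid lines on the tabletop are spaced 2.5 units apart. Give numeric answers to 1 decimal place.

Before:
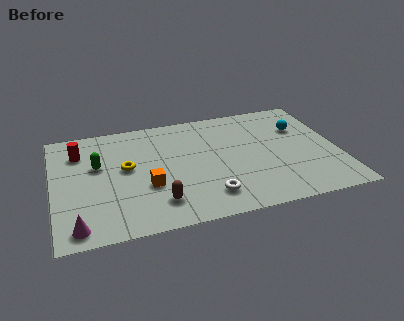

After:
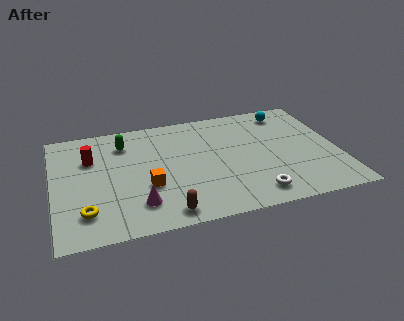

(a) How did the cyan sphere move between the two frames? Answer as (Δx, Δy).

(-0.5, 1.4)

The cyan sphere started near (11.7, 5.8) and ended near (11.2, 7.2).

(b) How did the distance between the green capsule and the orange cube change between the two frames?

+0.6

They were about 3.0 units apart before and 3.6 after — 0.6 units further apart.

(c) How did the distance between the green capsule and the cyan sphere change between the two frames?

-1.8

The distance was about 9.6 in the first image and 7.8 in the second, so they moved 1.8 units closer together.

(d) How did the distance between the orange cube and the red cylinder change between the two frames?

-0.8

They were about 4.5 units apart before and 3.7 after — 0.8 units closer together.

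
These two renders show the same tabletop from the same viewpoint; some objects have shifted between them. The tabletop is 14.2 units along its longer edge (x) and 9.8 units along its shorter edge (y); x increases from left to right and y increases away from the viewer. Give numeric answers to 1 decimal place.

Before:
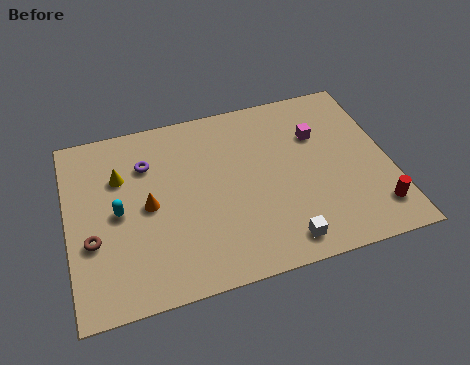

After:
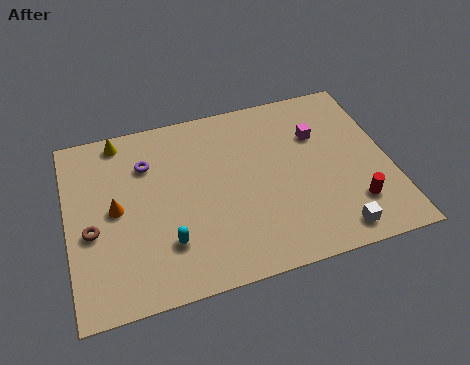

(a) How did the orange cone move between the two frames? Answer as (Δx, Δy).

(-1.4, 0.2)

The orange cone started near (3.5, 4.8) and ended near (2.1, 5.0).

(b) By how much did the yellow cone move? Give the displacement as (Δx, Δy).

(0.1, 2.1)

The yellow cone started near (2.4, 6.7) and ended near (2.5, 8.8).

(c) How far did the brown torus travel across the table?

0.5

From (1.0, 3.6) to (1.0, 4.1), the brown torus covered √(0.0² + 0.5²) ≈ 0.5 units.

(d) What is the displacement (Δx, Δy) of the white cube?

(2.3, -0.1)

The white cube was at about (9.1, 1.3) and moved to about (11.4, 1.2).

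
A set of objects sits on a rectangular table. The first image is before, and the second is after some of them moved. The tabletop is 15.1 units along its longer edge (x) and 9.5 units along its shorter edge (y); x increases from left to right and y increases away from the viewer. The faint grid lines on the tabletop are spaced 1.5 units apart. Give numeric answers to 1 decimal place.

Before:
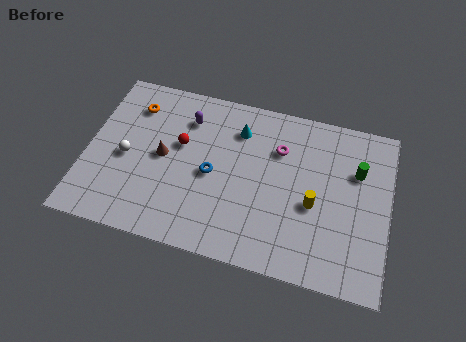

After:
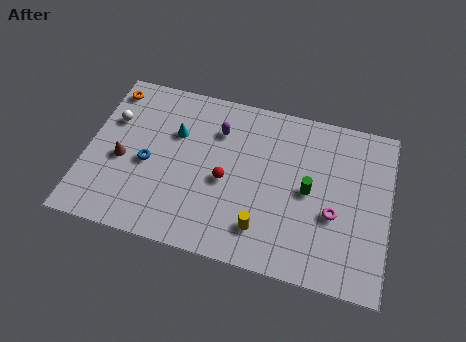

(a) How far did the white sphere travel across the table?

2.2

From (2.0, 4.3) to (1.1, 6.3), the white sphere covered √(0.9² + 2.0²) ≈ 2.2 units.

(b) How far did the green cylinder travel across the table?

2.9

The green cylinder moved from about (13.4, 6.4) to (11.1, 4.7), a distance of √(2.3² + 1.7²) ≈ 2.9.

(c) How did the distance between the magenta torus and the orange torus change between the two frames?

+5.0

They were about 7.4 units apart before and 12.4 after — 5.0 units further apart.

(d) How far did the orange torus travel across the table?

1.5

The orange torus was near (2.1, 7.4) before and (0.8, 8.1) after, so it travelled √(1.3² + 0.7²) ≈ 1.5 units.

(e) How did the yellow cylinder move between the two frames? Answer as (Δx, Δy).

(-2.4, -2.0)

The yellow cylinder started near (11.4, 4.0) and ended near (9.0, 2.0).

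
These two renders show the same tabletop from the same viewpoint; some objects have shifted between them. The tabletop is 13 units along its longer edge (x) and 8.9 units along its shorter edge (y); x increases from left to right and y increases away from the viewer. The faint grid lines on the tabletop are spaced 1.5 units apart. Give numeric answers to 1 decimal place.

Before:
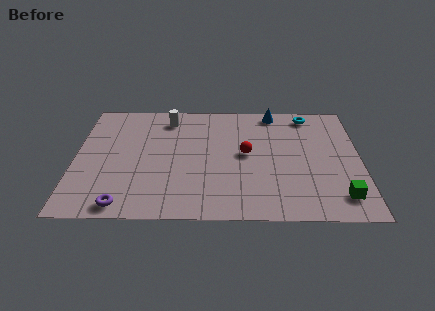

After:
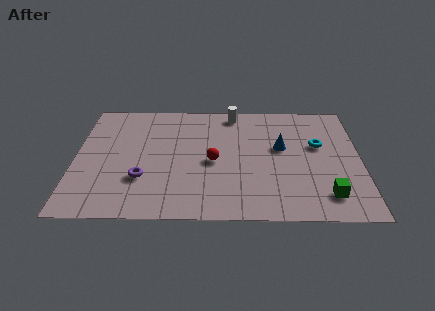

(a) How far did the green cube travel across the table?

0.6

From (12.0, 1.6) to (11.4, 1.7), the green cube covered √(0.6² + 0.1²) ≈ 0.6 units.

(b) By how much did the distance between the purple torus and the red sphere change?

-3.2

The distance was about 6.7 in the first image and 3.5 in the second, so they moved 3.2 units closer together.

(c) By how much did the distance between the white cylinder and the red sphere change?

-0.6

Before: roughly 4.5 units apart; after: 3.9. That's 0.6 units closer together.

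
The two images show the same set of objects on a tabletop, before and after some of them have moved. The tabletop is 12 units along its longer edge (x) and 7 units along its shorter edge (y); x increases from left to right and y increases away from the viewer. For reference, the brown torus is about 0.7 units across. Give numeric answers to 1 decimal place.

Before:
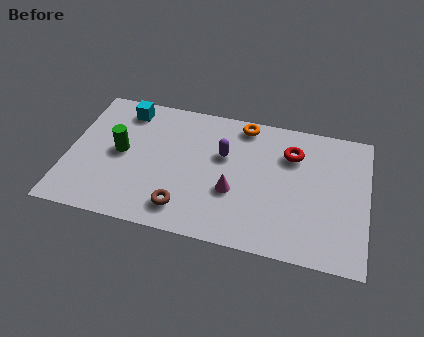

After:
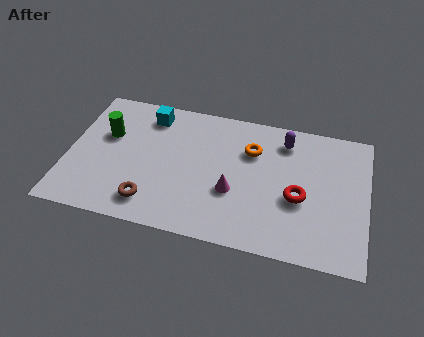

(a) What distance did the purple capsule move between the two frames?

2.7

The purple capsule moved from about (6.2, 4.4) to (8.6, 5.7), a distance of √(2.4² + 1.3²) ≈ 2.7.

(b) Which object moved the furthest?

the purple capsule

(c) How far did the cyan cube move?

1.0

The cyan cube was near (2.1, 5.9) before and (3.1, 5.8) after, so it travelled √(1.0² + 0.1²) ≈ 1.0 units.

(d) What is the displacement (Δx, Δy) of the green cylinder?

(-0.6, 0.8)

From the two frames, the green cylinder sits at roughly (2.1, 3.6) before and (1.5, 4.4) after.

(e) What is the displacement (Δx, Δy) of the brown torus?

(-1.3, 0.0)

The brown torus started near (4.8, 1.3) and ended near (3.5, 1.3).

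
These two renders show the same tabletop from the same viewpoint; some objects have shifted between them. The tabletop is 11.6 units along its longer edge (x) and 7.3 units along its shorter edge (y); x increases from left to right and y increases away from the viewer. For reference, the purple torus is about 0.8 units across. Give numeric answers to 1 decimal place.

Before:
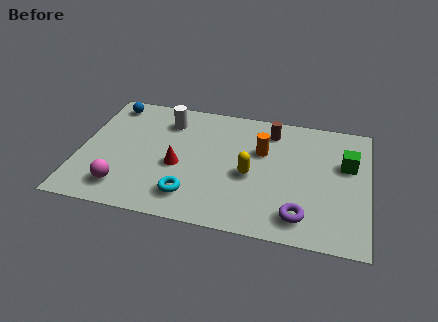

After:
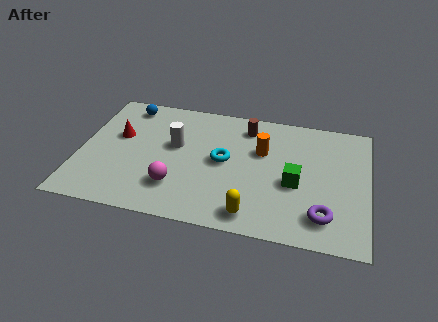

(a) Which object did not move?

the orange cylinder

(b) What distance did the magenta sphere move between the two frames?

2.2

From (1.9, 1.4) to (4.0, 1.9), the magenta sphere covered √(2.1² + 0.5²) ≈ 2.2 units.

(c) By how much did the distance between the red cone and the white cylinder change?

-0.4

Before: roughly 2.7 units apart; after: 2.3. That's 0.4 units closer together.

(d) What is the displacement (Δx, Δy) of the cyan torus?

(1.2, 2.3)

The cyan torus started near (4.6, 1.5) and ended near (5.8, 3.8).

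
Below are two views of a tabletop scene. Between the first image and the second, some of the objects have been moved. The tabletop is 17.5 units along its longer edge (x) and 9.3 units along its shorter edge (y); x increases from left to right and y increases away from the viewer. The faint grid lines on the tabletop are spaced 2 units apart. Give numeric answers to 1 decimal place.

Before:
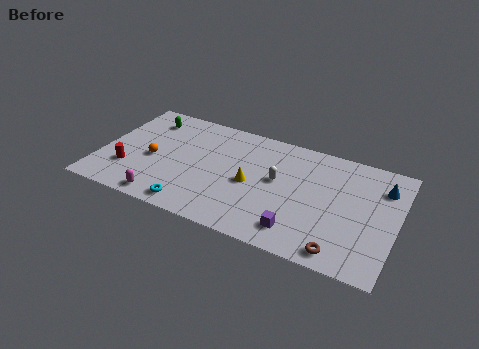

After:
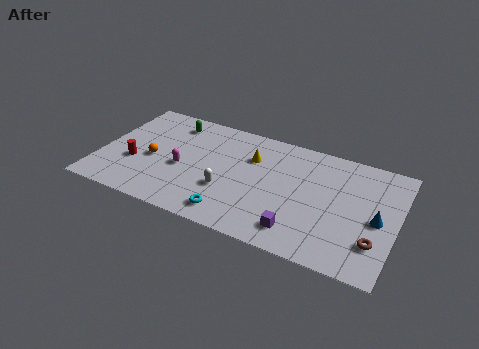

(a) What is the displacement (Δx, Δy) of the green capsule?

(1.5, 0.2)

The green capsule started near (2.3, 7.5) and ended near (3.8, 7.7).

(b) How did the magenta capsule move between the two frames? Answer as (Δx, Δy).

(0.7, 3.0)

The magenta capsule was at about (4.2, 1.0) and moved to about (4.9, 4.0).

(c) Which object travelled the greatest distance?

the white capsule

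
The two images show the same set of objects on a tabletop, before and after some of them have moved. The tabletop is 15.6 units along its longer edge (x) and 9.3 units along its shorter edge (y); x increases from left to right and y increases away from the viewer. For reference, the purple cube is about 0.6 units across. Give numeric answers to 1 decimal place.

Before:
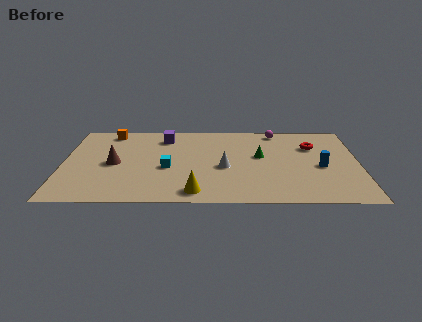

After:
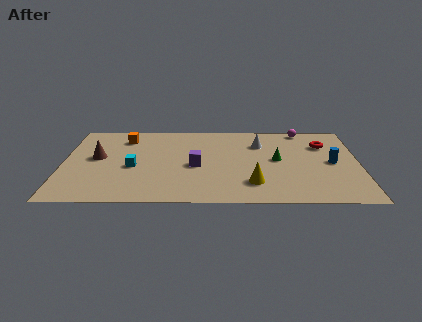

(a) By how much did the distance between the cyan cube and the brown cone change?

-0.6

They were about 2.8 units apart before and 2.2 after — 0.6 units closer together.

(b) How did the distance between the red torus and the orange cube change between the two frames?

-0.3

They were about 10.9 units apart before and 10.6 after — 0.3 units closer together.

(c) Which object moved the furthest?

the purple cube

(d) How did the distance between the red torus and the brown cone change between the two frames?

+1.4

Before: roughly 10.7 units apart; after: 12.1. That's 1.4 units further apart.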